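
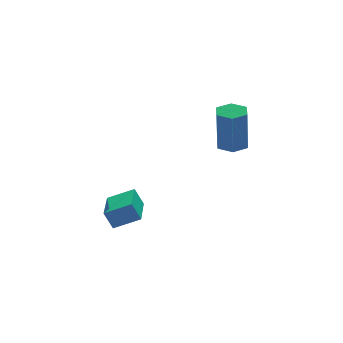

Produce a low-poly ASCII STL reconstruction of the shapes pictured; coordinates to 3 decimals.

solid 
facet normal -0.833 0.364 -0.418
outer loop
vertex -2.902 -2.27 -2.427
vertex -2.1 -0.71 -2.667
vertex -2.634 -2.524 -3.182
endloop
endfacet
facet normal -0.453 -0.881 0.135
outer loop
vertex -1.66 -2.95 -2.693
vertex -2.902 -2.27 -2.427
vertex -2.634 -2.524 -3.182
endloop
endfacet
facet normal -0.833 0.364 -0.418
outer loop
vertex -2.634 -2.524 -3.182
vertex -2.1 -0.71 -2.667
vertex -1.832 -0.964 -3.422
endloop
endfacet
facet normal 0.319 -0.302 -0.898
outer loop
vertex -1.832 -0.964 -3.422
vertex -1.66 -2.95 -2.693
vertex -2.634 -2.524 -3.182
endloop
endfacet
facet normal -0.319 0.302 0.898
outer loop
vertex -2.902 -2.27 -2.427
vertex -1.126 -1.136 -2.178
vertex -2.1 -0.71 -2.667
endloop
endfacet
facet normal -0.453 -0.881 0.135
outer loop
vertex -1.928 -2.696 -1.938
vertex -2.902 -2.27 -2.427
vertex -1.66 -2.95 -2.693
endloop
endfacet
facet normal -0.319 0.302 0.898
outer loop
vertex -1.928 -2.696 -1.938
vertex -1.126 -1.136 -2.178
vertex -2.902 -2.27 -2.427
endloop
endfacet
facet normal 0.453 0.881 -0.135
outer loop
vertex -2.1 -0.71 -2.667
vertex -1.126 -1.136 -2.178
vertex -1.832 -0.964 -3.422
endloop
endfacet
facet normal 0.319 -0.302 -0.898
outer loop
vertex -0.858 -1.39 -2.933
vertex -1.66 -2.95 -2.693
vertex -1.832 -0.964 -3.422
endloop
endfacet
facet normal 0.453 0.881 -0.135
outer loop
vertex -1.832 -0.964 -3.422
vertex -1.126 -1.136 -2.178
vertex -0.858 -1.39 -2.933
endloop
endfacet
facet normal 0.833 -0.364 0.418
outer loop
vertex -0.858 -1.39 -2.933
vertex -1.928 -2.696 -1.938
vertex -1.66 -2.95 -2.693
endloop
endfacet
facet normal 0.833 -0.364 0.418
outer loop
vertex -1.126 -1.136 -2.178
vertex -1.928 -2.696 -1.938
vertex -0.858 -1.39 -2.933
endloop
endfacet
facet normal 0.057 0.056 -0.997
outer loop
vertex 3.255 -2.132 -0.411
vertex 2.865 -1.575 -0.402
vertex 3.541 -1.517 -0.36
endloop
endfacet
facet normal 0.906 -0.423 0.027
outer loop
vertex 3.255 -2.132 -0.411
vertex 3.541 -1.517 -0.36
vertex 3.145 -2.242 1.532
endloop
endfacet
facet normal 0.905 -0.424 0.027
outer loop
vertex 3.145 -2.242 1.532
vertex 3.541 -1.517 -0.36
vertex 3.431 -1.628 1.584
endloop
endfacet
facet normal -0.057 -0.058 0.997
outer loop
vertex 3.145 -2.242 1.532
vertex 3.431 -1.628 1.584
vertex 2.755 -1.685 1.542
endloop
endfacet
facet normal 0.057 0.056 -0.997
outer loop
vertex 3.541 -1.517 -0.36
vertex 2.865 -1.575 -0.402
vertex 3.152 -0.96 -0.351
endloop
endfacet
facet normal 0.818 0.570 0.079
outer loop
vertex 3.541 -1.517 -0.36
vertex 3.152 -0.96 -0.351
vertex 3.431 -1.628 1.584
endloop
endfacet
facet normal 0.817 0.571 0.079
outer loop
vertex 3.431 -1.628 1.584
vertex 3.152 -0.96 -0.351
vertex 3.041 -1.071 1.593
endloop
endfacet
facet normal -0.057 -0.056 0.997
outer loop
vertex 3.431 -1.628 1.584
vertex 3.041 -1.071 1.593
vertex 2.755 -1.685 1.542
endloop
endfacet
facet normal 0.056 0.057 -0.997
outer loop
vertex 3.152 -0.96 -0.351
vertex 2.865 -1.575 -0.402
vertex 2.475 -1.018 -0.392
endloop
endfacet
facet normal -0.088 0.995 0.052
outer loop
vertex 3.152 -0.96 -0.351
vertex 2.475 -1.018 -0.392
vertex 3.041 -1.071 1.593
endloop
endfacet
facet normal -0.087 0.995 0.051
outer loop
vertex 3.041 -1.071 1.593
vertex 2.475 -1.018 -0.392
vertex 2.365 -1.128 1.551
endloop
endfacet
facet normal -0.057 -0.056 0.997
outer loop
vertex 3.041 -1.071 1.593
vertex 2.365 -1.128 1.551
vertex 2.755 -1.685 1.542
endloop
endfacet
facet normal 0.057 0.058 -0.997
outer loop
vertex 2.475 -1.018 -0.392
vertex 2.865 -1.575 -0.402
vertex 2.189 -1.632 -0.444
endloop
endfacet
facet normal -0.905 0.424 -0.027
outer loop
vertex 2.475 -1.018 -0.392
vertex 2.189 -1.632 -0.444
vertex 2.365 -1.128 1.551
endloop
endfacet
facet normal -0.906 0.423 -0.027
outer loop
vertex 2.365 -1.128 1.551
vertex 2.189 -1.632 -0.444
vertex 2.079 -1.743 1.5
endloop
endfacet
facet normal -0.057 -0.056 0.997
outer loop
vertex 2.365 -1.128 1.551
vertex 2.079 -1.743 1.5
vertex 2.755 -1.685 1.542
endloop
endfacet
facet normal 0.057 0.056 -0.997
outer loop
vertex 2.189 -1.632 -0.444
vertex 2.865 -1.575 -0.402
vertex 2.579 -2.189 -0.453
endloop
endfacet
facet normal -0.817 -0.571 -0.079
outer loop
vertex 2.189 -1.632 -0.444
vertex 2.579 -2.189 -0.453
vertex 2.079 -1.743 1.5
endloop
endfacet
facet normal -0.818 -0.570 -0.079
outer loop
vertex 2.079 -1.743 1.5
vertex 2.579 -2.189 -0.453
vertex 2.468 -2.3 1.491
endloop
endfacet
facet normal -0.057 -0.056 0.997
outer loop
vertex 2.079 -1.743 1.5
vertex 2.468 -2.3 1.491
vertex 2.755 -1.685 1.542
endloop
endfacet
facet normal 0.057 0.056 -0.997
outer loop
vertex 2.579 -2.189 -0.453
vertex 2.865 -1.575 -0.402
vertex 3.255 -2.132 -0.411
endloop
endfacet
facet normal 0.087 -0.995 -0.052
outer loop
vertex 2.579 -2.189 -0.453
vertex 3.255 -2.132 -0.411
vertex 2.468 -2.3 1.491
endloop
endfacet
facet normal 0.088 -0.995 -0.051
outer loop
vertex 2.468 -2.3 1.491
vertex 3.255 -2.132 -0.411
vertex 3.145 -2.242 1.532
endloop
endfacet
facet normal -0.056 -0.057 0.997
outer loop
vertex 2.468 -2.3 1.491
vertex 3.145 -2.242 1.532
vertex 2.755 -1.685 1.542
endloop
endfacet

endsolid


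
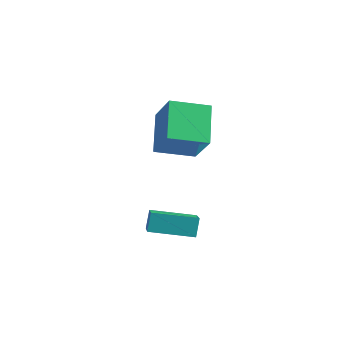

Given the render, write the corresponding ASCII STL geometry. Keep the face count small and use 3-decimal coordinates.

solid 
facet normal -0.501 -0.833 0.234
outer loop
vertex -2.548 0.536 2.361
vertex -3.9 0.965 0.993
vertex -1.462 -0.512 0.958
endloop
endfacet
facet normal 0.686 -0.218 0.694
outer loop
vertex -0.58 0.955 0.547
vertex -2.548 0.536 2.361
vertex -1.462 -0.512 0.958
endloop
endfacet
facet normal -0.501 -0.833 0.234
outer loop
vertex -1.462 -0.512 0.958
vertex -3.9 0.965 0.993
vertex -2.814 -0.082 -0.409
endloop
endfacet
facet normal 0.527 -0.508 -0.681
outer loop
vertex -2.814 -0.082 -0.409
vertex -0.58 0.955 0.547
vertex -1.462 -0.512 0.958
endloop
endfacet
facet normal -0.528 0.508 0.681
outer loop
vertex -2.548 0.536 2.361
vertex -3.018 2.432 0.582
vertex -3.9 0.965 0.993
endloop
endfacet
facet normal 0.686 -0.218 0.694
outer loop
vertex -1.666 2.002 1.949
vertex -2.548 0.536 2.361
vertex -0.58 0.955 0.547
endloop
endfacet
facet normal -0.527 0.508 0.681
outer loop
vertex -1.666 2.002 1.949
vertex -3.018 2.432 0.582
vertex -2.548 0.536 2.361
endloop
endfacet
facet normal -0.686 0.218 -0.694
outer loop
vertex -3.9 0.965 0.993
vertex -3.018 2.432 0.582
vertex -2.814 -0.082 -0.409
endloop
endfacet
facet normal 0.527 -0.509 -0.681
outer loop
vertex -1.932 1.384 -0.821
vertex -0.58 0.955 0.547
vertex -2.814 -0.082 -0.409
endloop
endfacet
facet normal -0.686 0.218 -0.694
outer loop
vertex -2.814 -0.082 -0.409
vertex -3.018 2.432 0.582
vertex -1.932 1.384 -0.821
endloop
endfacet
facet normal 0.501 0.833 -0.234
outer loop
vertex -1.932 1.384 -0.821
vertex -1.666 2.002 1.949
vertex -0.58 0.955 0.547
endloop
endfacet
facet normal 0.501 0.833 -0.234
outer loop
vertex -3.018 2.432 0.582
vertex -1.666 2.002 1.949
vertex -1.932 1.384 -0.821
endloop
endfacet
facet normal -0.724 0.567 -0.393
outer loop
vertex -0.055 -2.624 -1.78
vertex 1.153 -1.278 -2.062
vertex 0.127 -2.958 -2.596
endloop
endfacet
facet normal -0.660 -0.735 0.154
outer loop
vertex 1.407 -3.962 -1.898
vertex -0.055 -2.624 -1.78
vertex 0.127 -2.958 -2.596
endloop
endfacet
facet normal -0.723 0.567 -0.394
outer loop
vertex 0.127 -2.958 -2.596
vertex 1.153 -1.278 -2.062
vertex 1.335 -1.612 -2.877
endloop
endfacet
facet normal 0.203 -0.371 -0.906
outer loop
vertex 1.335 -1.612 -2.877
vertex 1.407 -3.962 -1.898
vertex 0.127 -2.958 -2.596
endloop
endfacet
facet normal -0.203 0.372 0.906
outer loop
vertex -0.055 -2.624 -1.78
vertex 2.433 -2.282 -1.364
vertex 1.153 -1.278 -2.062
endloop
endfacet
facet normal -0.660 -0.735 0.154
outer loop
vertex 1.225 -3.628 -1.083
vertex -0.055 -2.624 -1.78
vertex 1.407 -3.962 -1.898
endloop
endfacet
facet normal -0.203 0.371 0.906
outer loop
vertex 1.225 -3.628 -1.083
vertex 2.433 -2.282 -1.364
vertex -0.055 -2.624 -1.78
endloop
endfacet
facet normal 0.660 0.735 -0.154
outer loop
vertex 1.153 -1.278 -2.062
vertex 2.433 -2.282 -1.364
vertex 1.335 -1.612 -2.877
endloop
endfacet
facet normal 0.202 -0.371 -0.906
outer loop
vertex 2.615 -2.616 -2.18
vertex 1.407 -3.962 -1.898
vertex 1.335 -1.612 -2.877
endloop
endfacet
facet normal 0.660 0.735 -0.154
outer loop
vertex 1.335 -1.612 -2.877
vertex 2.433 -2.282 -1.364
vertex 2.615 -2.616 -2.18
endloop
endfacet
facet normal 0.724 -0.567 0.394
outer loop
vertex 2.615 -2.616 -2.18
vertex 1.225 -3.628 -1.083
vertex 1.407 -3.962 -1.898
endloop
endfacet
facet normal 0.724 -0.567 0.394
outer loop
vertex 2.433 -2.282 -1.364
vertex 1.225 -3.628 -1.083
vertex 2.615 -2.616 -2.18
endloop
endfacet

endsolid


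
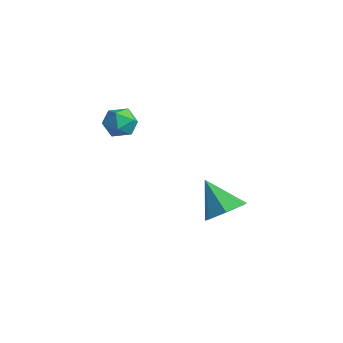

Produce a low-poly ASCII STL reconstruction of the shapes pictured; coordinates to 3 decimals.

solid 
facet normal 0.646 0.112 -0.755
outer loop
vertex 0.331 -0.919 -2.387
vertex -0.283 -0.467 -2.846
vertex 0.326 -0.154 -2.278
endloop
endfacet
facet normal 0.405 -0.126 0.905
outer loop
vertex 0.331 -0.919 -2.387
vertex 0.326 -0.154 -2.278
vertex -1.357 -0.653 -1.594
endloop
endfacet
facet normal 0.646 0.112 -0.755
outer loop
vertex 0.326 -0.154 -2.278
vertex -0.283 -0.467 -2.846
vertex -0.138 0.375 -2.597
endloop
endfacet
facet normal 0.142 0.600 0.788
outer loop
vertex 0.326 -0.154 -2.278
vertex -0.138 0.375 -2.597
vertex -1.357 -0.653 -1.594
endloop
endfacet
facet normal 0.646 0.112 -0.755
outer loop
vertex -0.138 0.375 -2.597
vertex -0.283 -0.467 -2.846
vertex -0.711 0.27 -3.103
endloop
endfacet
facet normal -0.440 0.838 0.324
outer loop
vertex -0.138 0.375 -2.597
vertex -0.711 0.27 -3.103
vertex -1.357 -0.653 -1.594
endloop
endfacet
facet normal 0.647 0.113 -0.754
outer loop
vertex -0.711 0.27 -3.103
vertex -0.283 -0.467 -2.846
vertex -0.962 -0.39 -3.417
endloop
endfacet
facet normal -0.903 0.408 -0.137
outer loop
vertex -0.711 0.27 -3.103
vertex -0.962 -0.39 -3.417
vertex -1.357 -0.653 -1.594
endloop
endfacet
facet normal 0.647 0.111 -0.754
outer loop
vertex -0.962 -0.39 -3.417
vertex -0.283 -0.467 -2.846
vertex -0.702 -1.108 -3.3
endloop
endfacet
facet normal -0.897 -0.365 -0.247
outer loop
vertex -0.962 -0.39 -3.417
vertex -0.702 -1.108 -3.3
vertex -1.357 -0.653 -1.594
endloop
endfacet
facet normal 0.647 0.112 -0.755
outer loop
vertex -0.702 -1.108 -3.3
vertex -0.283 -0.467 -2.846
vertex -0.127 -1.343 -2.842
endloop
endfacet
facet normal -0.428 -0.900 0.076
outer loop
vertex -0.702 -1.108 -3.3
vertex -0.127 -1.343 -2.842
vertex -1.357 -0.653 -1.594
endloop
endfacet
facet normal 0.646 0.112 -0.755
outer loop
vertex -0.127 -1.343 -2.842
vertex -0.283 -0.467 -2.846
vertex 0.331 -0.919 -2.387
endloop
endfacet
facet normal 0.151 -0.794 0.588
outer loop
vertex -0.127 -1.343 -2.842
vertex 0.331 -0.919 -2.387
vertex -1.357 -0.653 -1.594
endloop
endfacet
facet normal -0.309 0.018 0.951
outer loop
vertex -2.368 -3.327 2.567
vertex -2.815 -3.883 2.432
vertex -2.136 -4.009 2.655
endloop
endfacet
facet normal 0.367 0.241 0.899
outer loop
vertex -2.368 -3.327 2.567
vertex -2.136 -4.009 2.655
vertex -1.703 -3.516 2.346
endloop
endfacet
facet normal 0.381 0.803 0.458
outer loop
vertex -2.368 -3.327 2.567
vertex -1.703 -3.516 2.346
vertex -2.114 -3.085 1.932
endloop
endfacet
facet normal -0.288 0.927 0.238
outer loop
vertex -2.368 -3.327 2.567
vertex -2.114 -3.085 1.932
vertex -2.801 -3.312 1.985
endloop
endfacet
facet normal -0.714 0.442 0.543
outer loop
vertex -2.368 -3.327 2.567
vertex -2.801 -3.312 1.985
vertex -2.815 -3.883 2.432
endloop
endfacet
facet normal 0.749 -0.282 0.600
outer loop
vertex -1.703 -3.516 2.346
vertex -2.136 -4.009 2.655
vertex -1.739 -4.188 2.075
endloop
endfacet
facet normal -0.344 -0.643 0.684
outer loop
vertex -2.136 -4.009 2.655
vertex -2.815 -3.883 2.432
vertex -2.426 -4.415 2.128
endloop
endfacet
facet normal -0.999 0.044 0.024
outer loop
vertex -2.815 -3.883 2.432
vertex -2.801 -3.312 1.985
vertex -2.837 -3.984 1.714
endloop
endfacet
facet normal -0.310 0.828 -0.467
outer loop
vertex -2.801 -3.312 1.985
vertex -2.114 -3.085 1.932
vertex -2.404 -3.491 1.405
endloop
endfacet
facet normal 0.771 0.627 -0.112
outer loop
vertex -2.114 -3.085 1.932
vertex -1.703 -3.516 2.346
vertex -1.725 -3.617 1.628
endloop
endfacet
facet normal 0.288 -0.927 -0.238
outer loop
vertex -2.172 -4.173 1.493
vertex -1.739 -4.188 2.075
vertex -2.426 -4.415 2.128
endloop
endfacet
facet normal -0.381 -0.803 -0.458
outer loop
vertex -2.172 -4.173 1.493
vertex -2.426 -4.415 2.128
vertex -2.837 -3.984 1.714
endloop
endfacet
facet normal -0.367 -0.241 -0.899
outer loop
vertex -2.172 -4.173 1.493
vertex -2.837 -3.984 1.714
vertex -2.404 -3.491 1.405
endloop
endfacet
facet normal 0.309 -0.018 -0.951
outer loop
vertex -2.172 -4.173 1.493
vertex -2.404 -3.491 1.405
vertex -1.725 -3.617 1.628
endloop
endfacet
facet normal 0.714 -0.442 -0.543
outer loop
vertex -2.172 -4.173 1.493
vertex -1.725 -3.617 1.628
vertex -1.739 -4.188 2.075
endloop
endfacet
facet normal 0.310 -0.828 0.467
outer loop
vertex -2.426 -4.415 2.128
vertex -1.739 -4.188 2.075
vertex -2.136 -4.009 2.655
endloop
endfacet
facet normal -0.771 -0.627 0.112
outer loop
vertex -2.837 -3.984 1.714
vertex -2.426 -4.415 2.128
vertex -2.815 -3.883 2.432
endloop
endfacet
facet normal -0.749 0.282 -0.600
outer loop
vertex -2.404 -3.491 1.405
vertex -2.837 -3.984 1.714
vertex -2.801 -3.312 1.985
endloop
endfacet
facet normal 0.344 0.643 -0.684
outer loop
vertex -1.725 -3.617 1.628
vertex -2.404 -3.491 1.405
vertex -2.114 -3.085 1.932
endloop
endfacet
facet normal 0.999 -0.044 -0.024
outer loop
vertex -1.739 -4.188 2.075
vertex -1.725 -3.617 1.628
vertex -1.703 -3.516 2.346
endloop
endfacet

endsolid


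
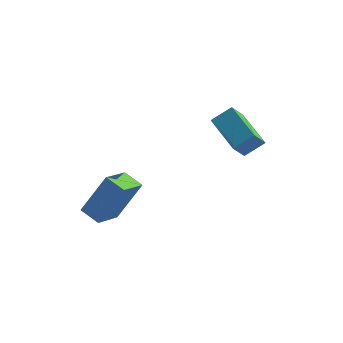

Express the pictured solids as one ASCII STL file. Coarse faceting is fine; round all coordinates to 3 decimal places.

solid 
facet normal -0.700 -0.431 -0.569
outer loop
vertex 3.764 1.336 -0.335
vertex 2.524 2.624 0.214
vertex 4.08 2.03 -1.249
endloop
endfacet
facet normal 0.663 -0.689 -0.294
outer loop
vertex 4.836 2.496 -0.634
vertex 3.764 1.336 -0.335
vertex 4.08 2.03 -1.249
endloop
endfacet
facet normal -0.700 -0.431 -0.569
outer loop
vertex 4.08 2.03 -1.249
vertex 2.524 2.624 0.214
vertex 2.84 3.318 -0.7
endloop
endfacet
facet normal 0.265 0.583 -0.768
outer loop
vertex 2.84 3.318 -0.7
vertex 4.836 2.496 -0.634
vertex 4.08 2.03 -1.249
endloop
endfacet
facet normal -0.265 -0.583 0.768
outer loop
vertex 3.764 1.336 -0.335
vertex 3.28 3.09 0.829
vertex 2.524 2.624 0.214
endloop
endfacet
facet normal 0.663 -0.689 -0.294
outer loop
vertex 4.52 1.802 0.28
vertex 3.764 1.336 -0.335
vertex 4.836 2.496 -0.634
endloop
endfacet
facet normal -0.265 -0.583 0.768
outer loop
vertex 4.52 1.802 0.28
vertex 3.28 3.09 0.829
vertex 3.764 1.336 -0.335
endloop
endfacet
facet normal -0.663 0.689 0.294
outer loop
vertex 2.524 2.624 0.214
vertex 3.28 3.09 0.829
vertex 2.84 3.318 -0.7
endloop
endfacet
facet normal 0.265 0.583 -0.768
outer loop
vertex 3.596 3.784 -0.085
vertex 4.836 2.496 -0.634
vertex 2.84 3.318 -0.7
endloop
endfacet
facet normal -0.663 0.689 0.294
outer loop
vertex 2.84 3.318 -0.7
vertex 3.28 3.09 0.829
vertex 3.596 3.784 -0.085
endloop
endfacet
facet normal 0.700 0.431 0.569
outer loop
vertex 3.596 3.784 -0.085
vertex 4.52 1.802 0.28
vertex 4.836 2.496 -0.634
endloop
endfacet
facet normal 0.700 0.431 0.569
outer loop
vertex 3.28 3.09 0.829
vertex 4.52 1.802 0.28
vertex 3.596 3.784 -0.085
endloop
endfacet
facet normal -0.866 0.393 0.308
outer loop
vertex -1.042 -0.318 -1.835
vertex -0.669 1.029 -2.506
vertex -1.948 -0.94 -3.589
endloop
endfacet
facet normal -0.241 -0.869 0.432
outer loop
vertex -1.091 -1.329 -3.894
vertex -1.042 -0.318 -1.835
vertex -1.948 -0.94 -3.589
endloop
endfacet
facet normal -0.866 0.393 0.308
outer loop
vertex -1.948 -0.94 -3.589
vertex -0.669 1.029 -2.506
vertex -1.575 0.407 -4.26
endloop
endfacet
facet normal -0.438 -0.301 -0.847
outer loop
vertex -1.575 0.407 -4.26
vertex -1.091 -1.329 -3.894
vertex -1.948 -0.94 -3.589
endloop
endfacet
facet normal 0.438 0.301 0.847
outer loop
vertex -1.042 -0.318 -1.835
vertex 0.188 0.64 -2.811
vertex -0.669 1.029 -2.506
endloop
endfacet
facet normal -0.241 -0.869 0.432
outer loop
vertex -0.185 -0.707 -2.14
vertex -1.042 -0.318 -1.835
vertex -1.091 -1.329 -3.894
endloop
endfacet
facet normal 0.438 0.301 0.847
outer loop
vertex -0.185 -0.707 -2.14
vertex 0.188 0.64 -2.811
vertex -1.042 -0.318 -1.835
endloop
endfacet
facet normal 0.241 0.869 -0.432
outer loop
vertex -0.669 1.029 -2.506
vertex 0.188 0.64 -2.811
vertex -1.575 0.407 -4.26
endloop
endfacet
facet normal -0.438 -0.301 -0.847
outer loop
vertex -0.718 0.018 -4.565
vertex -1.091 -1.329 -3.894
vertex -1.575 0.407 -4.26
endloop
endfacet
facet normal 0.241 0.869 -0.432
outer loop
vertex -1.575 0.407 -4.26
vertex 0.188 0.64 -2.811
vertex -0.718 0.018 -4.565
endloop
endfacet
facet normal 0.866 -0.393 -0.308
outer loop
vertex -0.718 0.018 -4.565
vertex -0.185 -0.707 -2.14
vertex -1.091 -1.329 -3.894
endloop
endfacet
facet normal 0.866 -0.393 -0.308
outer loop
vertex 0.188 0.64 -2.811
vertex -0.185 -0.707 -2.14
vertex -0.718 0.018 -4.565
endloop
endfacet

endsolid


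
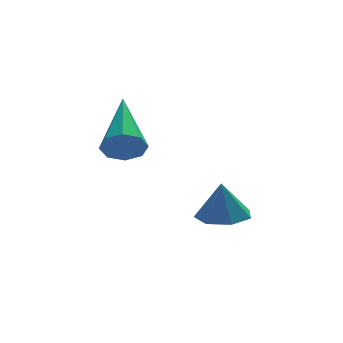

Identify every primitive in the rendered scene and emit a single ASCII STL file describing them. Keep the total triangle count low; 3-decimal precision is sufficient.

solid 
facet normal -0.170 -0.885 -0.434
outer loop
vertex -0.105 -0.149 0.288
vertex -0.522 -0.225 0.606
vertex -0.449 -0.005 0.129
endloop
endfacet
facet normal 0.528 0.512 -0.678
outer loop
vertex -0.105 -0.149 0.288
vertex -0.449 -0.005 0.129
vertex -0.198 1.465 1.434
endloop
endfacet
facet normal -0.169 -0.885 -0.434
outer loop
vertex -0.449 -0.005 0.129
vertex -0.522 -0.225 0.606
vertex -0.836 0.01 0.249
endloop
endfacet
facet normal -0.196 0.670 -0.716
outer loop
vertex -0.449 -0.005 0.129
vertex -0.836 0.01 0.249
vertex -0.198 1.465 1.434
endloop
endfacet
facet normal -0.170 -0.885 -0.433
outer loop
vertex -0.836 0.01 0.249
vertex -0.522 -0.225 0.606
vertex -1.04 -0.112 0.578
endloop
endfacet
facet normal -0.779 0.564 -0.274
outer loop
vertex -0.836 0.01 0.249
vertex -1.04 -0.112 0.578
vertex -0.198 1.465 1.434
endloop
endfacet
facet normal -0.170 -0.885 -0.434
outer loop
vertex -1.04 -0.112 0.578
vertex -0.522 -0.225 0.606
vertex -0.94 -0.301 0.924
endloop
endfacet
facet normal -0.882 0.257 0.395
outer loop
vertex -1.04 -0.112 0.578
vertex -0.94 -0.301 0.924
vertex -0.198 1.465 1.434
endloop
endfacet
facet normal -0.170 -0.885 -0.434
outer loop
vertex -0.94 -0.301 0.924
vertex -0.522 -0.225 0.606
vertex -0.596 -0.445 1.083
endloop
endfacet
facet normal -0.443 -0.072 0.894
outer loop
vertex -0.94 -0.301 0.924
vertex -0.596 -0.445 1.083
vertex -0.198 1.465 1.434
endloop
endfacet
facet normal -0.170 -0.885 -0.434
outer loop
vertex -0.596 -0.445 1.083
vertex -0.522 -0.225 0.606
vertex -0.209 -0.46 0.962
endloop
endfacet
facet normal 0.282 -0.230 0.931
outer loop
vertex -0.596 -0.445 1.083
vertex -0.209 -0.46 0.962
vertex -0.198 1.465 1.434
endloop
endfacet
facet normal -0.171 -0.885 -0.434
outer loop
vertex -0.209 -0.46 0.962
vertex -0.522 -0.225 0.606
vertex -0.005 -0.338 0.633
endloop
endfacet
facet normal 0.863 -0.125 0.489
outer loop
vertex -0.209 -0.46 0.962
vertex -0.005 -0.338 0.633
vertex -0.198 1.465 1.434
endloop
endfacet
facet normal -0.171 -0.884 -0.435
outer loop
vertex -0.005 -0.338 0.633
vertex -0.522 -0.225 0.606
vertex -0.105 -0.149 0.288
endloop
endfacet
facet normal 0.966 0.183 -0.180
outer loop
vertex -0.005 -0.338 0.633
vertex -0.105 -0.149 0.288
vertex -0.198 1.465 1.434
endloop
endfacet
facet normal 0.056 -0.003 -0.998
outer loop
vertex 2.658 1.172 -2.193
vertex 2.009 1.009 -2.229
vertex 2.286 1.618 -2.215
endloop
endfacet
facet normal 0.631 0.553 0.545
outer loop
vertex 2.658 1.172 -2.193
vertex 2.286 1.618 -2.215
vertex 1.951 1.011 -1.211
endloop
endfacet
facet normal 0.057 -0.003 -0.998
outer loop
vertex 2.286 1.618 -2.215
vertex 2.009 1.009 -2.229
vertex 1.706 1.606 -2.248
endloop
endfacet
facet normal -0.047 0.862 0.505
outer loop
vertex 2.286 1.618 -2.215
vertex 1.706 1.606 -2.248
vertex 1.951 1.011 -1.211
endloop
endfacet
facet normal 0.056 -0.004 -0.998
outer loop
vertex 1.706 1.606 -2.248
vertex 2.009 1.009 -2.229
vertex 1.354 1.144 -2.266
endloop
endfacet
facet normal -0.711 0.524 0.469
outer loop
vertex 1.706 1.606 -2.248
vertex 1.354 1.144 -2.266
vertex 1.951 1.011 -1.211
endloop
endfacet
facet normal 0.056 -0.002 -0.998
outer loop
vertex 1.354 1.144 -2.266
vertex 2.009 1.009 -2.229
vertex 1.495 0.58 -2.257
endloop
endfacet
facet normal -0.862 -0.208 0.462
outer loop
vertex 1.354 1.144 -2.266
vertex 1.495 0.58 -2.257
vertex 1.951 1.011 -1.211
endloop
endfacet
facet normal 0.056 -0.002 -0.998
outer loop
vertex 1.495 0.58 -2.257
vertex 2.009 1.009 -2.229
vertex 2.023 0.339 -2.227
endloop
endfacet
facet normal -0.385 -0.782 0.490
outer loop
vertex 1.495 0.58 -2.257
vertex 2.023 0.339 -2.227
vertex 1.951 1.011 -1.211
endloop
endfacet
facet normal 0.057 -0.002 -0.998
outer loop
vertex 2.023 0.339 -2.227
vertex 2.009 1.009 -2.229
vertex 2.54 0.602 -2.198
endloop
endfacet
facet normal 0.360 -0.766 0.532
outer loop
vertex 2.023 0.339 -2.227
vertex 2.54 0.602 -2.198
vertex 1.951 1.011 -1.211
endloop
endfacet
facet normal 0.056 -0.003 -0.998
outer loop
vertex 2.54 0.602 -2.198
vertex 2.009 1.009 -2.229
vertex 2.658 1.172 -2.193
endloop
endfacet
facet normal 0.813 -0.173 0.557
outer loop
vertex 2.54 0.602 -2.198
vertex 2.658 1.172 -2.193
vertex 1.951 1.011 -1.211
endloop
endfacet

endsolid


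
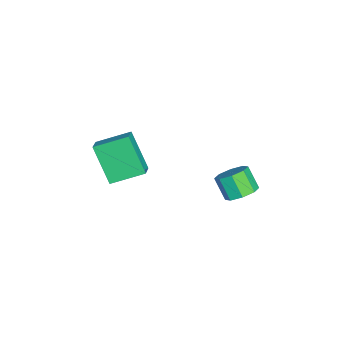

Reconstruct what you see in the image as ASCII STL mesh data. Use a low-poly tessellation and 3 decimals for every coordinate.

solid 
facet normal -0.432 -0.405 0.806
outer loop
vertex -0.617 -5.151 1.971
vertex -0.942 -3.523 2.614
vertex -1.483 -5.142 1.512
endloop
endfacet
facet normal 0.182 -0.915 -0.361
outer loop
vertex -0.538 -4.257 -0.254
vertex -0.617 -5.151 1.971
vertex -1.483 -5.142 1.512
endloop
endfacet
facet normal -0.431 -0.405 0.806
outer loop
vertex -1.483 -5.142 1.512
vertex -0.942 -3.523 2.614
vertex -1.808 -3.515 2.155
endloop
endfacet
facet normal -0.883 0.009 -0.468
outer loop
vertex -1.808 -3.515 2.155
vertex -0.538 -4.257 -0.254
vertex -1.483 -5.142 1.512
endloop
endfacet
facet normal 0.883 -0.009 0.468
outer loop
vertex -0.617 -5.151 1.971
vertex 0.003 -2.638 0.848
vertex -0.942 -3.523 2.614
endloop
endfacet
facet normal 0.183 -0.914 -0.361
outer loop
vertex 0.328 -4.265 0.205
vertex -0.617 -5.151 1.971
vertex -0.538 -4.257 -0.254
endloop
endfacet
facet normal 0.883 -0.009 0.468
outer loop
vertex 0.328 -4.265 0.205
vertex 0.003 -2.638 0.848
vertex -0.617 -5.151 1.971
endloop
endfacet
facet normal -0.183 0.915 0.361
outer loop
vertex -0.942 -3.523 2.614
vertex 0.003 -2.638 0.848
vertex -1.808 -3.515 2.155
endloop
endfacet
facet normal -0.883 0.009 -0.468
outer loop
vertex -0.863 -2.629 0.389
vertex -0.538 -4.257 -0.254
vertex -1.808 -3.515 2.155
endloop
endfacet
facet normal -0.182 0.914 0.361
outer loop
vertex -1.808 -3.515 2.155
vertex 0.003 -2.638 0.848
vertex -0.863 -2.629 0.389
endloop
endfacet
facet normal 0.431 0.405 -0.806
outer loop
vertex -0.863 -2.629 0.389
vertex 0.328 -4.265 0.205
vertex -0.538 -4.257 -0.254
endloop
endfacet
facet normal 0.432 0.405 -0.806
outer loop
vertex 0.003 -2.638 0.848
vertex 0.328 -4.265 0.205
vertex -0.863 -2.629 0.389
endloop
endfacet
facet normal 0.459 0.441 -0.771
outer loop
vertex 0.662 1.851 0.178
vertex -0.039 1.781 -0.279
vertex 0.276 2.361 0.24
endloop
endfacet
facet normal 0.655 0.419 0.629
outer loop
vertex 0.662 1.851 0.178
vertex 0.276 2.361 0.24
vertex 0.08 1.29 1.157
endloop
endfacet
facet normal 0.654 0.420 0.630
outer loop
vertex 0.08 1.29 1.157
vertex 0.276 2.361 0.24
vertex -0.307 1.8 1.219
endloop
endfacet
facet normal -0.459 -0.442 0.771
outer loop
vertex 0.08 1.29 1.157
vertex -0.307 1.8 1.219
vertex -0.621 1.219 0.699
endloop
endfacet
facet normal 0.458 0.441 -0.771
outer loop
vertex 0.276 2.361 0.24
vertex -0.039 1.781 -0.279
vertex -0.295 2.531 -0.002
endloop
endfacet
facet normal 0.038 0.857 0.514
outer loop
vertex 0.276 2.361 0.24
vertex -0.295 2.531 -0.002
vertex -0.307 1.8 1.219
endloop
endfacet
facet normal 0.038 0.857 0.514
outer loop
vertex -0.307 1.8 1.219
vertex -0.295 2.531 -0.002
vertex -0.878 1.97 0.977
endloop
endfacet
facet normal -0.458 -0.442 0.771
outer loop
vertex -0.307 1.8 1.219
vertex -0.878 1.97 0.977
vertex -0.621 1.219 0.699
endloop
endfacet
facet normal 0.459 0.441 -0.771
outer loop
vertex -0.295 2.531 -0.002
vertex -0.039 1.781 -0.279
vertex -0.716 2.261 -0.407
endloop
endfacet
facet normal -0.601 0.793 0.096
outer loop
vertex -0.295 2.531 -0.002
vertex -0.716 2.261 -0.407
vertex -0.878 1.97 0.977
endloop
endfacet
facet normal -0.602 0.793 0.096
outer loop
vertex -0.878 1.97 0.977
vertex -0.716 2.261 -0.407
vertex -1.298 1.7 0.572
endloop
endfacet
facet normal -0.459 -0.442 0.771
outer loop
vertex -0.878 1.97 0.977
vertex -1.298 1.7 0.572
vertex -0.621 1.219 0.699
endloop
endfacet
facet normal 0.459 0.442 -0.771
outer loop
vertex -0.716 2.261 -0.407
vertex -0.039 1.781 -0.279
vertex -0.74 1.71 -0.737
endloop
endfacet
facet normal -0.888 0.264 -0.376
outer loop
vertex -0.716 2.261 -0.407
vertex -0.74 1.71 -0.737
vertex -1.298 1.7 0.572
endloop
endfacet
facet normal -0.888 0.264 -0.376
outer loop
vertex -1.298 1.7 0.572
vertex -0.74 1.71 -0.737
vertex -1.322 1.149 0.242
endloop
endfacet
facet normal -0.459 -0.442 0.771
outer loop
vertex -1.298 1.7 0.572
vertex -1.322 1.149 0.242
vertex -0.621 1.219 0.699
endloop
endfacet
facet normal 0.459 0.442 -0.771
outer loop
vertex -0.74 1.71 -0.737
vertex -0.039 1.781 -0.279
vertex -0.353 1.2 -0.799
endloop
endfacet
facet normal -0.654 -0.420 -0.629
outer loop
vertex -0.74 1.71 -0.737
vertex -0.353 1.2 -0.799
vertex -1.322 1.149 0.242
endloop
endfacet
facet normal -0.654 -0.419 -0.630
outer loop
vertex -1.322 1.149 0.242
vertex -0.353 1.2 -0.799
vertex -0.936 0.639 0.18
endloop
endfacet
facet normal -0.459 -0.441 0.771
outer loop
vertex -1.322 1.149 0.242
vertex -0.936 0.639 0.18
vertex -0.621 1.219 0.699
endloop
endfacet
facet normal 0.458 0.442 -0.771
outer loop
vertex -0.353 1.2 -0.799
vertex -0.039 1.781 -0.279
vertex 0.218 1.03 -0.557
endloop
endfacet
facet normal -0.038 -0.857 -0.514
outer loop
vertex -0.353 1.2 -0.799
vertex 0.218 1.03 -0.557
vertex -0.936 0.639 0.18
endloop
endfacet
facet normal -0.038 -0.857 -0.514
outer loop
vertex -0.936 0.639 0.18
vertex 0.218 1.03 -0.557
vertex -0.365 0.469 0.422
endloop
endfacet
facet normal -0.458 -0.441 0.771
outer loop
vertex -0.936 0.639 0.18
vertex -0.365 0.469 0.422
vertex -0.621 1.219 0.699
endloop
endfacet
facet normal 0.459 0.442 -0.771
outer loop
vertex 0.218 1.03 -0.557
vertex -0.039 1.781 -0.279
vertex 0.638 1.3 -0.152
endloop
endfacet
facet normal 0.602 -0.793 -0.096
outer loop
vertex 0.218 1.03 -0.557
vertex 0.638 1.3 -0.152
vertex -0.365 0.469 0.422
endloop
endfacet
facet normal 0.602 -0.793 -0.097
outer loop
vertex -0.365 0.469 0.422
vertex 0.638 1.3 -0.152
vertex 0.056 0.739 0.827
endloop
endfacet
facet normal -0.459 -0.441 0.771
outer loop
vertex -0.365 0.469 0.422
vertex 0.056 0.739 0.827
vertex -0.621 1.219 0.699
endloop
endfacet
facet normal 0.459 0.442 -0.771
outer loop
vertex 0.638 1.3 -0.152
vertex -0.039 1.781 -0.279
vertex 0.662 1.851 0.178
endloop
endfacet
facet normal 0.888 -0.264 0.376
outer loop
vertex 0.638 1.3 -0.152
vertex 0.662 1.851 0.178
vertex 0.056 0.739 0.827
endloop
endfacet
facet normal 0.888 -0.264 0.376
outer loop
vertex 0.056 0.739 0.827
vertex 0.662 1.851 0.178
vertex 0.08 1.29 1.157
endloop
endfacet
facet normal -0.459 -0.442 0.771
outer loop
vertex 0.056 0.739 0.827
vertex 0.08 1.29 1.157
vertex -0.621 1.219 0.699
endloop
endfacet

endsolid


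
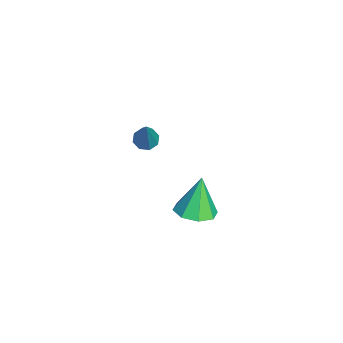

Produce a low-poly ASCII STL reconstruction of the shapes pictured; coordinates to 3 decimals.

solid 
facet normal -0.472 0.022 -0.881
outer loop
vertex 1.273 -4.068 1.072
vertex 0.885 -3.778 1.287
vertex 1.344 -3.669 1.044
endloop
endfacet
facet normal 0.948 -0.187 -0.259
outer loop
vertex 1.273 -4.068 1.072
vertex 1.344 -3.669 1.044
vertex 1.895 -3.822 3.173
endloop
endfacet
facet normal -0.471 0.020 -0.882
outer loop
vertex 1.344 -3.669 1.044
vertex 0.885 -3.778 1.287
vertex 1.145 -3.334 1.158
endloop
endfacet
facet normal 0.820 0.546 -0.173
outer loop
vertex 1.344 -3.669 1.044
vertex 1.145 -3.334 1.158
vertex 1.895 -3.822 3.173
endloop
endfacet
facet normal -0.473 0.021 -0.881
outer loop
vertex 1.145 -3.334 1.158
vertex 0.885 -3.778 1.287
vertex 0.795 -3.259 1.348
endloop
endfacet
facet normal 0.274 0.953 0.129
outer loop
vertex 1.145 -3.334 1.158
vertex 0.795 -3.259 1.348
vertex 1.895 -3.822 3.173
endloop
endfacet
facet normal -0.472 0.022 -0.881
outer loop
vertex 0.795 -3.259 1.348
vertex 0.885 -3.778 1.287
vertex 0.497 -3.487 1.502
endloop
endfacet
facet normal -0.370 0.801 0.470
outer loop
vertex 0.795 -3.259 1.348
vertex 0.497 -3.487 1.502
vertex 1.895 -3.822 3.173
endloop
endfacet
facet normal -0.472 0.021 -0.881
outer loop
vertex 0.497 -3.487 1.502
vertex 0.885 -3.778 1.287
vertex 0.427 -3.886 1.53
endloop
endfacet
facet normal -0.738 0.175 0.652
outer loop
vertex 0.497 -3.487 1.502
vertex 0.427 -3.886 1.53
vertex 1.895 -3.822 3.173
endloop
endfacet
facet normal -0.472 0.021 -0.881
outer loop
vertex 0.427 -3.886 1.53
vertex 0.885 -3.778 1.287
vertex 0.625 -4.221 1.416
endloop
endfacet
facet normal -0.610 -0.554 0.567
outer loop
vertex 0.427 -3.886 1.53
vertex 0.625 -4.221 1.416
vertex 1.895 -3.822 3.173
endloop
endfacet
facet normal -0.473 0.021 -0.881
outer loop
vertex 0.625 -4.221 1.416
vertex 0.885 -3.778 1.287
vertex 0.976 -4.296 1.226
endloop
endfacet
facet normal -0.063 -0.962 0.264
outer loop
vertex 0.625 -4.221 1.416
vertex 0.976 -4.296 1.226
vertex 1.895 -3.822 3.173
endloop
endfacet
facet normal -0.473 0.021 -0.881
outer loop
vertex 0.976 -4.296 1.226
vertex 0.885 -3.778 1.287
vertex 1.273 -4.068 1.072
endloop
endfacet
facet normal 0.582 -0.810 -0.077
outer loop
vertex 0.976 -4.296 1.226
vertex 1.273 -4.068 1.072
vertex 1.895 -3.822 3.173
endloop
endfacet
facet normal 0.312 -0.176 -0.934
outer loop
vertex 2.211 -1.25 -2.946
vertex 1.596 -1.916 -3.026
vertex 1.601 -1.021 -3.193
endloop
endfacet
facet normal 0.200 0.914 0.354
outer loop
vertex 2.211 -1.25 -2.946
vertex 1.601 -1.021 -3.193
vertex 1.044 -1.604 -1.374
endloop
endfacet
facet normal 0.312 -0.176 -0.934
outer loop
vertex 1.601 -1.021 -3.193
vertex 1.596 -1.916 -3.026
vertex 0.988 -1.317 -3.342
endloop
endfacet
facet normal -0.458 0.878 0.141
outer loop
vertex 1.601 -1.021 -3.193
vertex 0.988 -1.317 -3.342
vertex 1.044 -1.604 -1.374
endloop
endfacet
facet normal 0.312 -0.176 -0.934
outer loop
vertex 0.988 -1.317 -3.342
vertex 1.596 -1.916 -3.026
vertex 0.731 -1.963 -3.306
endloop
endfacet
facet normal -0.925 0.372 0.081
outer loop
vertex 0.988 -1.317 -3.342
vertex 0.731 -1.963 -3.306
vertex 1.044 -1.604 -1.374
endloop
endfacet
facet normal 0.312 -0.176 -0.934
outer loop
vertex 0.731 -1.963 -3.306
vertex 1.596 -1.916 -3.026
vertex 0.981 -2.582 -3.106
endloop
endfacet
facet normal -0.928 -0.308 0.208
outer loop
vertex 0.731 -1.963 -3.306
vertex 0.981 -2.582 -3.106
vertex 1.044 -1.604 -1.374
endloop
endfacet
facet normal 0.312 -0.176 -0.934
outer loop
vertex 0.981 -2.582 -3.106
vertex 1.596 -1.916 -3.026
vertex 1.591 -2.81 -2.859
endloop
endfacet
facet normal -0.466 -0.763 0.448
outer loop
vertex 0.981 -2.582 -3.106
vertex 1.591 -2.81 -2.859
vertex 1.044 -1.604 -1.374
endloop
endfacet
facet normal 0.312 -0.176 -0.934
outer loop
vertex 1.591 -2.81 -2.859
vertex 1.596 -1.916 -3.026
vertex 2.204 -2.515 -2.71
endloop
endfacet
facet normal 0.189 -0.727 0.660
outer loop
vertex 1.591 -2.81 -2.859
vertex 2.204 -2.515 -2.71
vertex 1.044 -1.604 -1.374
endloop
endfacet
facet normal 0.312 -0.176 -0.934
outer loop
vertex 2.204 -2.515 -2.71
vertex 1.596 -1.916 -3.026
vertex 2.461 -1.869 -2.746
endloop
endfacet
facet normal 0.657 -0.221 0.721
outer loop
vertex 2.204 -2.515 -2.71
vertex 2.461 -1.869 -2.746
vertex 1.044 -1.604 -1.374
endloop
endfacet
facet normal 0.312 -0.176 -0.934
outer loop
vertex 2.461 -1.869 -2.746
vertex 1.596 -1.916 -3.026
vertex 2.211 -1.25 -2.946
endloop
endfacet
facet normal 0.661 0.459 0.594
outer loop
vertex 2.461 -1.869 -2.746
vertex 2.211 -1.25 -2.946
vertex 1.044 -1.604 -1.374
endloop
endfacet

endsolid


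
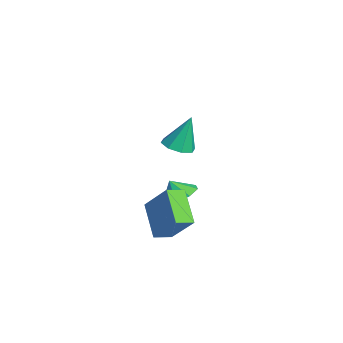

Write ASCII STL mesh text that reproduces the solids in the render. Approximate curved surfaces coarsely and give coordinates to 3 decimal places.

solid 
facet normal 0.269 0.460 -0.846
outer loop
vertex -2.049 2.803 -1.886
vertex -2.918 2.561 -2.294
vertex -2.581 3.33 -1.769
endloop
endfacet
facet normal 0.320 0.114 0.941
outer loop
vertex -2.049 2.803 -1.886
vertex -2.581 3.33 -1.769
vertex -3.202 2.079 -1.406
endloop
endfacet
facet normal 0.270 0.459 -0.846
outer loop
vertex -2.581 3.33 -1.769
vertex -2.918 2.561 -2.294
vertex -3.31 3.407 -1.96
endloop
endfacet
facet normal -0.200 0.363 0.910
outer loop
vertex -2.581 3.33 -1.769
vertex -3.31 3.407 -1.96
vertex -3.202 2.079 -1.406
endloop
endfacet
facet normal 0.269 0.459 -0.847
outer loop
vertex -3.31 3.407 -1.96
vertex -2.918 2.561 -2.294
vertex -3.81 2.988 -2.346
endloop
endfacet
facet normal -0.706 0.223 0.672
outer loop
vertex -3.31 3.407 -1.96
vertex -3.81 2.988 -2.346
vertex -3.202 2.079 -1.406
endloop
endfacet
facet normal 0.270 0.460 -0.846
outer loop
vertex -3.81 2.988 -2.346
vertex -2.918 2.561 -2.294
vertex -3.787 2.32 -2.702
endloop
endfacet
facet normal -0.903 -0.226 0.366
outer loop
vertex -3.81 2.988 -2.346
vertex -3.787 2.32 -2.702
vertex -3.202 2.079 -1.406
endloop
endfacet
facet normal 0.270 0.460 -0.846
outer loop
vertex -3.787 2.32 -2.702
vertex -2.918 2.561 -2.294
vertex -3.256 1.793 -2.819
endloop
endfacet
facet normal -0.675 -0.718 0.171
outer loop
vertex -3.787 2.32 -2.702
vertex -3.256 1.793 -2.819
vertex -3.202 2.079 -1.406
endloop
endfacet
facet normal 0.269 0.460 -0.846
outer loop
vertex -3.256 1.793 -2.819
vertex -2.918 2.561 -2.294
vertex -2.526 1.716 -2.629
endloop
endfacet
facet normal -0.155 -0.967 0.202
outer loop
vertex -3.256 1.793 -2.819
vertex -2.526 1.716 -2.629
vertex -3.202 2.079 -1.406
endloop
endfacet
facet normal 0.270 0.461 -0.846
outer loop
vertex -2.526 1.716 -2.629
vertex -2.918 2.561 -2.294
vertex -2.027 2.134 -2.242
endloop
endfacet
facet normal 0.351 -0.827 0.440
outer loop
vertex -2.526 1.716 -2.629
vertex -2.027 2.134 -2.242
vertex -3.202 2.079 -1.406
endloop
endfacet
facet normal 0.270 0.459 -0.846
outer loop
vertex -2.027 2.134 -2.242
vertex -2.918 2.561 -2.294
vertex -2.049 2.803 -1.886
endloop
endfacet
facet normal 0.548 -0.379 0.746
outer loop
vertex -2.027 2.134 -2.242
vertex -2.049 2.803 -1.886
vertex -3.202 2.079 -1.406
endloop
endfacet
facet normal -0.551 -0.365 -0.751
outer loop
vertex -1.093 0.418 -1.562
vertex -1.332 1.33 -1.83
vertex 0.528 0.485 -2.784
endloop
endfacet
facet normal 0.244 -0.930 0.273
outer loop
vertex 1.712 1.27 -1.17
vertex -1.093 0.418 -1.562
vertex 0.528 0.485 -2.784
endloop
endfacet
facet normal -0.551 -0.365 -0.751
outer loop
vertex 0.528 0.485 -2.784
vertex -1.332 1.33 -1.83
vertex 0.288 1.397 -3.051
endloop
endfacet
facet normal 0.798 0.034 -0.602
outer loop
vertex 0.288 1.397 -3.051
vertex 1.712 1.27 -1.17
vertex 0.528 0.485 -2.784
endloop
endfacet
facet normal -0.798 -0.032 0.601
outer loop
vertex -1.093 0.418 -1.562
vertex -0.148 2.115 -0.216
vertex -1.332 1.33 -1.83
endloop
endfacet
facet normal 0.244 -0.930 0.273
outer loop
vertex 0.092 1.203 0.051
vertex -1.093 0.418 -1.562
vertex 1.712 1.27 -1.17
endloop
endfacet
facet normal -0.798 -0.034 0.602
outer loop
vertex 0.092 1.203 0.051
vertex -0.148 2.115 -0.216
vertex -1.093 0.418 -1.562
endloop
endfacet
facet normal -0.244 0.930 -0.273
outer loop
vertex -1.332 1.33 -1.83
vertex -0.148 2.115 -0.216
vertex 0.288 1.397 -3.051
endloop
endfacet
facet normal 0.798 0.032 -0.602
outer loop
vertex 1.473 2.182 -1.438
vertex 1.712 1.27 -1.17
vertex 0.288 1.397 -3.051
endloop
endfacet
facet normal -0.244 0.930 -0.273
outer loop
vertex 0.288 1.397 -3.051
vertex -0.148 2.115 -0.216
vertex 1.473 2.182 -1.438
endloop
endfacet
facet normal 0.551 0.365 0.751
outer loop
vertex 1.473 2.182 -1.438
vertex 0.092 1.203 0.051
vertex 1.712 1.27 -1.17
endloop
endfacet
facet normal 0.551 0.365 0.751
outer loop
vertex -0.148 2.115 -0.216
vertex 0.092 1.203 0.051
vertex 1.473 2.182 -1.438
endloop
endfacet
facet normal 0.001 -0.336 -0.942
outer loop
vertex 0.95 1.686 2.949
vertex 0.121 1.724 2.935
vertex 0.736 2.25 2.748
endloop
endfacet
facet normal 0.872 0.421 0.252
outer loop
vertex 0.95 1.686 2.949
vertex 0.736 2.25 2.748
vertex 0.119 2.356 4.705
endloop
endfacet
facet normal 0.001 -0.336 -0.942
outer loop
vertex 0.736 2.25 2.748
vertex 0.121 1.724 2.935
vertex 0.161 2.505 2.656
endloop
endfacet
facet normal 0.394 0.916 0.075
outer loop
vertex 0.736 2.25 2.748
vertex 0.161 2.505 2.656
vertex 0.119 2.356 4.705
endloop
endfacet
facet normal -0.000 -0.336 -0.942
outer loop
vertex 0.161 2.505 2.656
vertex 0.121 1.724 2.935
vertex -0.437 2.304 2.728
endloop
endfacet
facet normal -0.311 0.948 0.063
outer loop
vertex 0.161 2.505 2.656
vertex -0.437 2.304 2.728
vertex 0.119 2.356 4.705
endloop
endfacet
facet normal 0.001 -0.335 -0.942
outer loop
vertex -0.437 2.304 2.728
vertex 0.121 1.724 2.935
vertex -0.708 1.763 2.92
endloop
endfacet
facet normal -0.838 0.499 0.222
outer loop
vertex -0.437 2.304 2.728
vertex -0.708 1.763 2.92
vertex 0.119 2.356 4.705
endloop
endfacet
facet normal 0.001 -0.335 -0.942
outer loop
vertex -0.708 1.763 2.92
vertex 0.121 1.724 2.935
vertex -0.494 1.199 3.121
endloop
endfacet
facet normal -0.872 -0.167 0.460
outer loop
vertex -0.708 1.763 2.92
vertex -0.494 1.199 3.121
vertex 0.119 2.356 4.705
endloop
endfacet
facet normal 0.002 -0.336 -0.942
outer loop
vertex -0.494 1.199 3.121
vertex 0.121 1.724 2.935
vertex 0.08 0.944 3.213
endloop
endfacet
facet normal -0.396 -0.662 0.637
outer loop
vertex -0.494 1.199 3.121
vertex 0.08 0.944 3.213
vertex 0.119 2.356 4.705
endloop
endfacet
facet normal -0.001 -0.336 -0.942
outer loop
vertex 0.08 0.944 3.213
vertex 0.121 1.724 2.935
vertex 0.678 1.145 3.141
endloop
endfacet
facet normal 0.311 -0.694 0.649
outer loop
vertex 0.08 0.944 3.213
vertex 0.678 1.145 3.141
vertex 0.119 2.356 4.705
endloop
endfacet
facet normal 0.001 -0.335 -0.942
outer loop
vertex 0.678 1.145 3.141
vertex 0.121 1.724 2.935
vertex 0.95 1.686 2.949
endloop
endfacet
facet normal 0.836 -0.247 0.490
outer loop
vertex 0.678 1.145 3.141
vertex 0.95 1.686 2.949
vertex 0.119 2.356 4.705
endloop
endfacet

endsolid


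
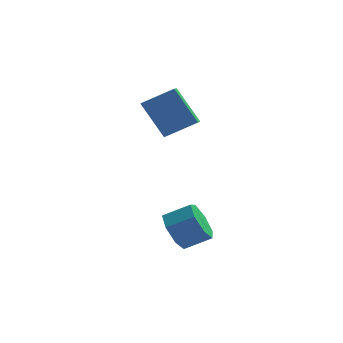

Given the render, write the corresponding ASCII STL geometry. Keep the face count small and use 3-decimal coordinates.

solid 
facet normal -0.853 -0.166 -0.495
outer loop
vertex -0.403 0.346 2.772
vertex -0.375 1.098 2.471
vertex 0.691 -0.355 1.122
endloop
endfacet
facet normal -0.035 -0.928 0.371
outer loop
vertex 2.115 -0.078 1.949
vertex -0.403 0.346 2.772
vertex 0.691 -0.355 1.122
endloop
endfacet
facet normal -0.853 -0.166 -0.495
outer loop
vertex 0.691 -0.355 1.122
vertex -0.375 1.098 2.471
vertex 0.719 0.397 0.821
endloop
endfacet
facet normal 0.521 -0.334 -0.785
outer loop
vertex 0.719 0.397 0.821
vertex 2.115 -0.078 1.949
vertex 0.691 -0.355 1.122
endloop
endfacet
facet normal -0.521 0.334 0.785
outer loop
vertex -0.403 0.346 2.772
vertex 1.049 1.375 3.298
vertex -0.375 1.098 2.471
endloop
endfacet
facet normal -0.035 -0.928 0.371
outer loop
vertex 1.021 0.623 3.599
vertex -0.403 0.346 2.772
vertex 2.115 -0.078 1.949
endloop
endfacet
facet normal -0.521 0.334 0.785
outer loop
vertex 1.021 0.623 3.599
vertex 1.049 1.375 3.298
vertex -0.403 0.346 2.772
endloop
endfacet
facet normal 0.035 0.928 -0.371
outer loop
vertex -0.375 1.098 2.471
vertex 1.049 1.375 3.298
vertex 0.719 0.397 0.821
endloop
endfacet
facet normal 0.521 -0.334 -0.785
outer loop
vertex 2.143 0.674 1.648
vertex 2.115 -0.078 1.949
vertex 0.719 0.397 0.821
endloop
endfacet
facet normal 0.035 0.928 -0.371
outer loop
vertex 0.719 0.397 0.821
vertex 1.049 1.375 3.298
vertex 2.143 0.674 1.648
endloop
endfacet
facet normal 0.853 0.166 0.495
outer loop
vertex 2.143 0.674 1.648
vertex 1.021 0.623 3.599
vertex 2.115 -0.078 1.949
endloop
endfacet
facet normal 0.853 0.166 0.495
outer loop
vertex 1.049 1.375 3.298
vertex 1.021 0.623 3.599
vertex 2.143 0.674 1.648
endloop
endfacet
facet normal -0.873 -0.112 -0.475
outer loop
vertex 1.898 -3.58 -3.486
vertex 1.49 -3.965 -2.646
vertex 1.528 -3.0 -2.944
endloop
endfacet
facet normal 0.245 0.741 -0.625
outer loop
vertex 1.898 -3.58 -3.486
vertex 1.528 -3.0 -2.944
vertex 3.059 -3.431 -2.854
endloop
endfacet
facet normal 0.245 0.742 -0.624
outer loop
vertex 3.059 -3.431 -2.854
vertex 1.528 -3.0 -2.944
vertex 2.688 -2.851 -2.311
endloop
endfacet
facet normal 0.872 0.112 0.476
outer loop
vertex 3.059 -3.431 -2.854
vertex 2.688 -2.851 -2.311
vertex 2.65 -3.815 -2.014
endloop
endfacet
facet normal -0.873 -0.112 -0.475
outer loop
vertex 1.528 -3.0 -2.944
vertex 1.49 -3.965 -2.646
vertex 1.129 -3.147 -2.177
endloop
endfacet
facet normal -0.178 0.979 0.095
outer loop
vertex 1.528 -3.0 -2.944
vertex 1.129 -3.147 -2.177
vertex 2.688 -2.851 -2.311
endloop
endfacet
facet normal -0.178 0.980 0.094
outer loop
vertex 2.688 -2.851 -2.311
vertex 1.129 -3.147 -2.177
vertex 2.289 -2.997 -1.545
endloop
endfacet
facet normal 0.872 0.112 0.476
outer loop
vertex 2.688 -2.851 -2.311
vertex 2.289 -2.997 -1.545
vertex 2.65 -3.815 -2.014
endloop
endfacet
facet normal -0.872 -0.112 -0.476
outer loop
vertex 1.129 -3.147 -2.177
vertex 1.49 -3.965 -2.646
vertex 1.001 -3.909 -1.764
endloop
endfacet
facet normal -0.467 0.481 0.742
outer loop
vertex 1.129 -3.147 -2.177
vertex 1.001 -3.909 -1.764
vertex 2.289 -2.997 -1.545
endloop
endfacet
facet normal -0.467 0.481 0.742
outer loop
vertex 2.289 -2.997 -1.545
vertex 1.001 -3.909 -1.764
vertex 2.162 -3.759 -1.131
endloop
endfacet
facet normal 0.873 0.113 0.475
outer loop
vertex 2.289 -2.997 -1.545
vertex 2.162 -3.759 -1.131
vertex 2.65 -3.815 -2.014
endloop
endfacet
facet normal -0.872 -0.113 -0.476
outer loop
vertex 1.001 -3.909 -1.764
vertex 1.49 -3.965 -2.646
vertex 1.242 -4.713 -2.015
endloop
endfacet
facet normal -0.404 -0.381 0.832
outer loop
vertex 1.001 -3.909 -1.764
vertex 1.242 -4.713 -2.015
vertex 2.162 -3.759 -1.131
endloop
endfacet
facet normal -0.405 -0.380 0.832
outer loop
vertex 2.162 -3.759 -1.131
vertex 1.242 -4.713 -2.015
vertex 2.402 -4.564 -1.382
endloop
endfacet
facet normal 0.873 0.112 0.475
outer loop
vertex 2.162 -3.759 -1.131
vertex 2.402 -4.564 -1.382
vertex 2.65 -3.815 -2.014
endloop
endfacet
facet normal -0.873 -0.112 -0.475
outer loop
vertex 1.242 -4.713 -2.015
vertex 1.49 -3.965 -2.646
vertex 1.669 -4.954 -2.742
endloop
endfacet
facet normal -0.038 -0.955 0.294
outer loop
vertex 1.242 -4.713 -2.015
vertex 1.669 -4.954 -2.742
vertex 2.402 -4.564 -1.382
endloop
endfacet
facet normal -0.038 -0.955 0.294
outer loop
vertex 2.402 -4.564 -1.382
vertex 1.669 -4.954 -2.742
vertex 2.83 -4.805 -2.109
endloop
endfacet
facet normal 0.872 0.113 0.476
outer loop
vertex 2.402 -4.564 -1.382
vertex 2.83 -4.805 -2.109
vertex 2.65 -3.815 -2.014
endloop
endfacet
facet normal -0.872 -0.112 -0.476
outer loop
vertex 1.669 -4.954 -2.742
vertex 1.49 -3.965 -2.646
vertex 1.961 -4.45 -3.396
endloop
endfacet
facet normal 0.357 -0.810 -0.465
outer loop
vertex 1.669 -4.954 -2.742
vertex 1.961 -4.45 -3.396
vertex 2.83 -4.805 -2.109
endloop
endfacet
facet normal 0.358 -0.810 -0.465
outer loop
vertex 2.83 -4.805 -2.109
vertex 1.961 -4.45 -3.396
vertex 3.122 -4.3 -2.764
endloop
endfacet
facet normal 0.872 0.113 0.476
outer loop
vertex 2.83 -4.805 -2.109
vertex 3.122 -4.3 -2.764
vertex 2.65 -3.815 -2.014
endloop
endfacet
facet normal -0.873 -0.112 -0.475
outer loop
vertex 1.961 -4.45 -3.396
vertex 1.49 -3.965 -2.646
vertex 1.898 -3.58 -3.486
endloop
endfacet
facet normal 0.483 -0.055 -0.874
outer loop
vertex 1.961 -4.45 -3.396
vertex 1.898 -3.58 -3.486
vertex 3.122 -4.3 -2.764
endloop
endfacet
facet normal 0.483 -0.056 -0.874
outer loop
vertex 3.122 -4.3 -2.764
vertex 1.898 -3.58 -3.486
vertex 3.059 -3.431 -2.854
endloop
endfacet
facet normal 0.872 0.113 0.476
outer loop
vertex 3.122 -4.3 -2.764
vertex 3.059 -3.431 -2.854
vertex 2.65 -3.815 -2.014
endloop
endfacet

endsolid


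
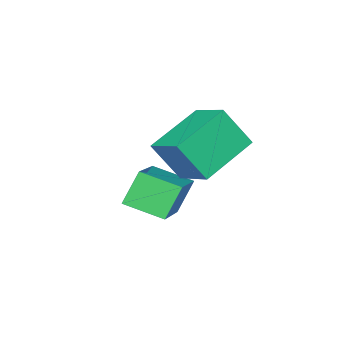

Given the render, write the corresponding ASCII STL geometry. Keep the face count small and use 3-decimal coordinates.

solid 
facet normal -0.344 0.442 -0.829
outer loop
vertex 0.414 3.061 0.237
vertex 0.633 4.353 0.835
vertex 2.249 3.094 -0.506
endloop
endfacet
facet normal -0.152 -0.897 -0.415
outer loop
vertex 2.767 2.427 0.745
vertex 0.414 3.061 0.237
vertex 2.249 3.094 -0.506
endloop
endfacet
facet normal -0.344 0.442 -0.829
outer loop
vertex 2.249 3.094 -0.506
vertex 0.633 4.353 0.835
vertex 2.468 4.386 0.092
endloop
endfacet
facet normal 0.927 0.016 -0.375
outer loop
vertex 2.468 4.386 0.092
vertex 2.767 2.427 0.745
vertex 2.249 3.094 -0.506
endloop
endfacet
facet normal -0.927 -0.016 0.375
outer loop
vertex 0.414 3.061 0.237
vertex 1.151 3.686 2.086
vertex 0.633 4.353 0.835
endloop
endfacet
facet normal -0.152 -0.897 -0.415
outer loop
vertex 0.932 2.394 1.488
vertex 0.414 3.061 0.237
vertex 2.767 2.427 0.745
endloop
endfacet
facet normal -0.927 -0.016 0.375
outer loop
vertex 0.932 2.394 1.488
vertex 1.151 3.686 2.086
vertex 0.414 3.061 0.237
endloop
endfacet
facet normal 0.152 0.897 0.415
outer loop
vertex 0.633 4.353 0.835
vertex 1.151 3.686 2.086
vertex 2.468 4.386 0.092
endloop
endfacet
facet normal 0.927 0.016 -0.375
outer loop
vertex 2.986 3.719 1.343
vertex 2.767 2.427 0.745
vertex 2.468 4.386 0.092
endloop
endfacet
facet normal 0.152 0.897 0.415
outer loop
vertex 2.468 4.386 0.092
vertex 1.151 3.686 2.086
vertex 2.986 3.719 1.343
endloop
endfacet
facet normal 0.344 -0.442 0.829
outer loop
vertex 2.986 3.719 1.343
vertex 0.932 2.394 1.488
vertex 2.767 2.427 0.745
endloop
endfacet
facet normal 0.344 -0.442 0.829
outer loop
vertex 1.151 3.686 2.086
vertex 0.932 2.394 1.488
vertex 2.986 3.719 1.343
endloop
endfacet
facet normal -0.514 0.032 0.857
outer loop
vertex 1.406 1.054 -1.223
vertex 3.004 2.201 -0.307
vertex 0.813 2.199 -1.622
endloop
endfacet
facet normal -0.736 -0.529 -0.422
outer loop
vertex 1.456 2.159 -2.693
vertex 1.406 1.054 -1.223
vertex 0.813 2.199 -1.622
endloop
endfacet
facet normal -0.514 0.032 0.857
outer loop
vertex 0.813 2.199 -1.622
vertex 3.004 2.201 -0.307
vertex 2.41 3.346 -0.706
endloop
endfacet
facet normal -0.440 0.848 -0.296
outer loop
vertex 2.41 3.346 -0.706
vertex 1.456 2.159 -2.693
vertex 0.813 2.199 -1.622
endloop
endfacet
facet normal 0.439 -0.848 0.296
outer loop
vertex 1.406 1.054 -1.223
vertex 3.647 2.161 -1.378
vertex 3.004 2.201 -0.307
endloop
endfacet
facet normal -0.736 -0.529 -0.423
outer loop
vertex 2.05 1.014 -2.294
vertex 1.406 1.054 -1.223
vertex 1.456 2.159 -2.693
endloop
endfacet
facet normal 0.439 -0.848 0.296
outer loop
vertex 2.05 1.014 -2.294
vertex 3.647 2.161 -1.378
vertex 1.406 1.054 -1.223
endloop
endfacet
facet normal 0.736 0.529 0.422
outer loop
vertex 3.004 2.201 -0.307
vertex 3.647 2.161 -1.378
vertex 2.41 3.346 -0.706
endloop
endfacet
facet normal -0.439 0.848 -0.296
outer loop
vertex 3.054 3.306 -1.777
vertex 1.456 2.159 -2.693
vertex 2.41 3.346 -0.706
endloop
endfacet
facet normal 0.736 0.529 0.423
outer loop
vertex 2.41 3.346 -0.706
vertex 3.647 2.161 -1.378
vertex 3.054 3.306 -1.777
endloop
endfacet
facet normal 0.514 -0.032 -0.857
outer loop
vertex 3.054 3.306 -1.777
vertex 2.05 1.014 -2.294
vertex 1.456 2.159 -2.693
endloop
endfacet
facet normal 0.515 -0.032 -0.857
outer loop
vertex 3.647 2.161 -1.378
vertex 2.05 1.014 -2.294
vertex 3.054 3.306 -1.777
endloop
endfacet

endsolid


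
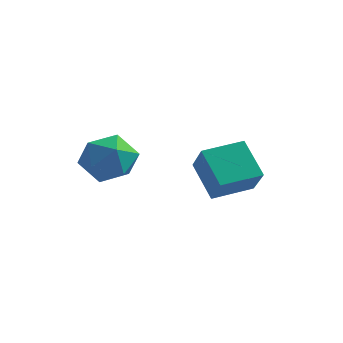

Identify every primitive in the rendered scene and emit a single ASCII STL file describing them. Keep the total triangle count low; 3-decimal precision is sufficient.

solid 
facet normal -0.614 0.367 0.699
outer loop
vertex 2.262 -0.685 -2.379
vertex 3.327 0.63 -2.134
vertex 1.467 0.173 -3.529
endloop
endfacet
facet normal -0.623 -0.769 -0.143
outer loop
vertex 2.573 -0.49 -4.786
vertex 2.262 -0.685 -2.379
vertex 1.467 0.173 -3.529
endloop
endfacet
facet normal -0.614 0.369 0.698
outer loop
vertex 1.467 0.173 -3.529
vertex 3.327 0.63 -2.134
vertex 2.533 1.487 -3.285
endloop
endfacet
facet normal -0.484 0.523 -0.702
outer loop
vertex 2.533 1.487 -3.285
vertex 2.573 -0.49 -4.786
vertex 1.467 0.173 -3.529
endloop
endfacet
facet normal 0.484 -0.523 0.702
outer loop
vertex 2.262 -0.685 -2.379
vertex 4.433 -0.033 -3.391
vertex 3.327 0.63 -2.134
endloop
endfacet
facet normal -0.623 -0.769 -0.143
outer loop
vertex 3.367 -1.347 -3.635
vertex 2.262 -0.685 -2.379
vertex 2.573 -0.49 -4.786
endloop
endfacet
facet normal 0.484 -0.523 0.702
outer loop
vertex 3.367 -1.347 -3.635
vertex 4.433 -0.033 -3.391
vertex 2.262 -0.685 -2.379
endloop
endfacet
facet normal 0.623 0.769 0.143
outer loop
vertex 3.327 0.63 -2.134
vertex 4.433 -0.033 -3.391
vertex 2.533 1.487 -3.285
endloop
endfacet
facet normal -0.484 0.523 -0.702
outer loop
vertex 3.638 0.825 -4.541
vertex 2.573 -0.49 -4.786
vertex 2.533 1.487 -3.285
endloop
endfacet
facet normal 0.623 0.769 0.143
outer loop
vertex 2.533 1.487 -3.285
vertex 4.433 -0.033 -3.391
vertex 3.638 0.825 -4.541
endloop
endfacet
facet normal 0.615 -0.368 -0.698
outer loop
vertex 3.638 0.825 -4.541
vertex 3.367 -1.347 -3.635
vertex 2.573 -0.49 -4.786
endloop
endfacet
facet normal 0.614 -0.368 -0.699
outer loop
vertex 4.433 -0.033 -3.391
vertex 3.367 -1.347 -3.635
vertex 3.638 0.825 -4.541
endloop
endfacet
facet normal 0.423 0.763 0.489
outer loop
vertex -0.557 -1.251 -2.633
vertex -0.481 -1.926 -1.645
vertex 0.419 -1.919 -2.436
endloop
endfacet
facet normal 0.581 0.787 -0.208
outer loop
vertex -0.557 -1.251 -2.633
vertex 0.419 -1.919 -2.436
vertex -0.055 -1.86 -3.535
endloop
endfacet
facet normal -0.032 0.820 -0.572
outer loop
vertex -0.557 -1.251 -2.633
vertex -0.055 -1.86 -3.535
vertex -1.248 -1.829 -3.423
endloop
endfacet
facet normal -0.569 0.816 -0.099
outer loop
vertex -0.557 -1.251 -2.633
vertex -1.248 -1.829 -3.423
vertex -1.511 -1.87 -2.255
endloop
endfacet
facet normal -0.286 0.781 0.555
outer loop
vertex -0.557 -1.251 -2.633
vertex -1.511 -1.87 -2.255
vertex -0.481 -1.926 -1.645
endloop
endfacet
facet normal 0.907 0.177 -0.382
outer loop
vertex -0.055 -1.86 -3.535
vertex 0.419 -1.919 -2.436
vertex 0.331 -2.91 -3.105
endloop
endfacet
facet normal 0.653 0.138 0.744
outer loop
vertex 0.419 -1.919 -2.436
vertex -0.481 -1.926 -1.645
vertex 0.068 -2.951 -1.937
endloop
endfacet
facet normal -0.496 0.167 0.852
outer loop
vertex -0.481 -1.926 -1.645
vertex -1.511 -1.87 -2.255
vertex -1.125 -2.92 -1.825
endloop
endfacet
facet normal -0.952 0.224 -0.207
outer loop
vertex -1.511 -1.87 -2.255
vertex -1.248 -1.829 -3.423
vertex -1.599 -2.861 -2.924
endloop
endfacet
facet normal -0.085 0.231 -0.969
outer loop
vertex -1.248 -1.829 -3.423
vertex -0.055 -1.86 -3.535
vertex -0.699 -2.854 -3.715
endloop
endfacet
facet normal 0.569 -0.816 0.099
outer loop
vertex -0.623 -3.529 -2.727
vertex 0.331 -2.91 -3.105
vertex 0.068 -2.951 -1.937
endloop
endfacet
facet normal 0.032 -0.820 0.572
outer loop
vertex -0.623 -3.529 -2.727
vertex 0.068 -2.951 -1.937
vertex -1.125 -2.92 -1.825
endloop
endfacet
facet normal -0.581 -0.787 0.208
outer loop
vertex -0.623 -3.529 -2.727
vertex -1.125 -2.92 -1.825
vertex -1.599 -2.861 -2.924
endloop
endfacet
facet normal -0.423 -0.763 -0.489
outer loop
vertex -0.623 -3.529 -2.727
vertex -1.599 -2.861 -2.924
vertex -0.699 -2.854 -3.715
endloop
endfacet
facet normal 0.286 -0.781 -0.555
outer loop
vertex -0.623 -3.529 -2.727
vertex -0.699 -2.854 -3.715
vertex 0.331 -2.91 -3.105
endloop
endfacet
facet normal 0.952 -0.224 0.207
outer loop
vertex 0.068 -2.951 -1.937
vertex 0.331 -2.91 -3.105
vertex 0.419 -1.919 -2.436
endloop
endfacet
facet normal 0.085 -0.231 0.969
outer loop
vertex -1.125 -2.92 -1.825
vertex 0.068 -2.951 -1.937
vertex -0.481 -1.926 -1.645
endloop
endfacet
facet normal -0.907 -0.177 0.382
outer loop
vertex -1.599 -2.861 -2.924
vertex -1.125 -2.92 -1.825
vertex -1.511 -1.87 -2.255
endloop
endfacet
facet normal -0.653 -0.138 -0.744
outer loop
vertex -0.699 -2.854 -3.715
vertex -1.599 -2.861 -2.924
vertex -1.248 -1.829 -3.423
endloop
endfacet
facet normal 0.496 -0.167 -0.852
outer loop
vertex 0.331 -2.91 -3.105
vertex -0.699 -2.854 -3.715
vertex -0.055 -1.86 -3.535
endloop
endfacet

endsolid


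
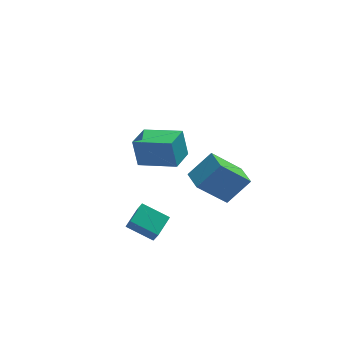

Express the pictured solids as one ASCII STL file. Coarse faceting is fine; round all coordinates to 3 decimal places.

solid 
facet normal -0.823 0.506 -0.260
outer loop
vertex -1.588 3.827 -0.658
vertex -0.803 4.969 -0.921
vertex -1.415 3.382 -2.069
endloop
endfacet
facet normal -0.556 -0.810 0.187
outer loop
vertex 0.263 2.351 -1.539
vertex -1.588 3.827 -0.658
vertex -1.415 3.382 -2.069
endloop
endfacet
facet normal -0.823 0.505 -0.260
outer loop
vertex -1.415 3.382 -2.069
vertex -0.803 4.969 -0.921
vertex -0.63 4.524 -2.333
endloop
endfacet
facet normal 0.116 -0.299 -0.947
outer loop
vertex -0.63 4.524 -2.333
vertex 0.263 2.351 -1.539
vertex -1.415 3.382 -2.069
endloop
endfacet
facet normal -0.116 0.298 0.947
outer loop
vertex -1.588 3.827 -0.658
vertex 0.875 3.938 -0.391
vertex -0.803 4.969 -0.921
endloop
endfacet
facet normal -0.557 -0.810 0.187
outer loop
vertex 0.09 2.796 -0.127
vertex -1.588 3.827 -0.658
vertex 0.263 2.351 -1.539
endloop
endfacet
facet normal -0.116 0.299 0.947
outer loop
vertex 0.09 2.796 -0.127
vertex 0.875 3.938 -0.391
vertex -1.588 3.827 -0.658
endloop
endfacet
facet normal 0.556 0.810 -0.187
outer loop
vertex -0.803 4.969 -0.921
vertex 0.875 3.938 -0.391
vertex -0.63 4.524 -2.333
endloop
endfacet
facet normal 0.117 -0.298 -0.947
outer loop
vertex 1.048 3.493 -1.802
vertex 0.263 2.351 -1.539
vertex -0.63 4.524 -2.333
endloop
endfacet
facet normal 0.557 0.809 -0.187
outer loop
vertex -0.63 4.524 -2.333
vertex 0.875 3.938 -0.391
vertex 1.048 3.493 -1.802
endloop
endfacet
facet normal 0.823 -0.506 0.260
outer loop
vertex 1.048 3.493 -1.802
vertex 0.09 2.796 -0.127
vertex 0.263 2.351 -1.539
endloop
endfacet
facet normal 0.823 -0.505 0.260
outer loop
vertex 0.875 3.938 -0.391
vertex 0.09 2.796 -0.127
vertex 1.048 3.493 -1.802
endloop
endfacet
facet normal -0.618 -0.725 -0.303
outer loop
vertex -1.408 -1.399 -2.712
vertex -2.556 -0.658 -2.144
vertex -1.541 -0.903 -3.628
endloop
endfacet
facet normal 0.776 -0.501 -0.384
outer loop
vertex -0.824 -0.062 -3.276
vertex -1.408 -1.399 -2.712
vertex -1.541 -0.903 -3.628
endloop
endfacet
facet normal -0.618 -0.725 -0.303
outer loop
vertex -1.541 -0.903 -3.628
vertex -2.556 -0.658 -2.144
vertex -2.689 -0.162 -3.059
endloop
endfacet
facet normal -0.127 0.473 -0.872
outer loop
vertex -2.689 -0.162 -3.059
vertex -0.824 -0.062 -3.276
vertex -1.541 -0.903 -3.628
endloop
endfacet
facet normal 0.126 -0.473 0.872
outer loop
vertex -1.408 -1.399 -2.712
vertex -1.839 0.183 -1.792
vertex -2.556 -0.658 -2.144
endloop
endfacet
facet normal 0.776 -0.501 -0.384
outer loop
vertex -0.691 -0.558 -2.361
vertex -1.408 -1.399 -2.712
vertex -0.824 -0.062 -3.276
endloop
endfacet
facet normal 0.127 -0.472 0.872
outer loop
vertex -0.691 -0.558 -2.361
vertex -1.839 0.183 -1.792
vertex -1.408 -1.399 -2.712
endloop
endfacet
facet normal -0.776 0.501 0.384
outer loop
vertex -2.556 -0.658 -2.144
vertex -1.839 0.183 -1.792
vertex -2.689 -0.162 -3.059
endloop
endfacet
facet normal -0.127 0.472 -0.872
outer loop
vertex -1.972 0.679 -2.708
vertex -0.824 -0.062 -3.276
vertex -2.689 -0.162 -3.059
endloop
endfacet
facet normal -0.776 0.501 0.384
outer loop
vertex -2.689 -0.162 -3.059
vertex -1.839 0.183 -1.792
vertex -1.972 0.679 -2.708
endloop
endfacet
facet normal 0.618 0.725 0.303
outer loop
vertex -1.972 0.679 -2.708
vertex -0.691 -0.558 -2.361
vertex -0.824 -0.062 -3.276
endloop
endfacet
facet normal 0.618 0.725 0.303
outer loop
vertex -1.839 0.183 -1.792
vertex -0.691 -0.558 -2.361
vertex -1.972 0.679 -2.708
endloop
endfacet
facet normal -0.680 -0.025 0.732
outer loop
vertex 1.185 -2.498 3.107
vertex 1.022 -1.396 2.993
vertex 0.05 -2.776 2.043
endloop
endfacet
facet normal 0.146 -0.984 0.102
outer loop
vertex 1.458 -2.724 0.527
vertex 1.185 -2.498 3.107
vertex 0.05 -2.776 2.043
endloop
endfacet
facet normal -0.680 -0.025 0.732
outer loop
vertex 0.05 -2.776 2.043
vertex 1.022 -1.396 2.993
vertex -0.113 -1.674 1.929
endloop
endfacet
facet normal -0.718 -0.176 -0.673
outer loop
vertex -0.113 -1.674 1.929
vertex 1.458 -2.724 0.527
vertex 0.05 -2.776 2.043
endloop
endfacet
facet normal 0.718 0.176 0.673
outer loop
vertex 1.185 -2.498 3.107
vertex 2.43 -1.344 1.477
vertex 1.022 -1.396 2.993
endloop
endfacet
facet normal 0.146 -0.984 0.102
outer loop
vertex 2.593 -2.446 1.591
vertex 1.185 -2.498 3.107
vertex 1.458 -2.724 0.527
endloop
endfacet
facet normal 0.718 0.176 0.673
outer loop
vertex 2.593 -2.446 1.591
vertex 2.43 -1.344 1.477
vertex 1.185 -2.498 3.107
endloop
endfacet
facet normal -0.146 0.984 -0.102
outer loop
vertex 1.022 -1.396 2.993
vertex 2.43 -1.344 1.477
vertex -0.113 -1.674 1.929
endloop
endfacet
facet normal -0.718 -0.176 -0.673
outer loop
vertex 1.295 -1.622 0.413
vertex 1.458 -2.724 0.527
vertex -0.113 -1.674 1.929
endloop
endfacet
facet normal -0.146 0.984 -0.102
outer loop
vertex -0.113 -1.674 1.929
vertex 2.43 -1.344 1.477
vertex 1.295 -1.622 0.413
endloop
endfacet
facet normal 0.680 0.025 -0.732
outer loop
vertex 1.295 -1.622 0.413
vertex 2.593 -2.446 1.591
vertex 1.458 -2.724 0.527
endloop
endfacet
facet normal 0.680 0.025 -0.732
outer loop
vertex 2.43 -1.344 1.477
vertex 2.593 -2.446 1.591
vertex 1.295 -1.622 0.413
endloop
endfacet

endsolid


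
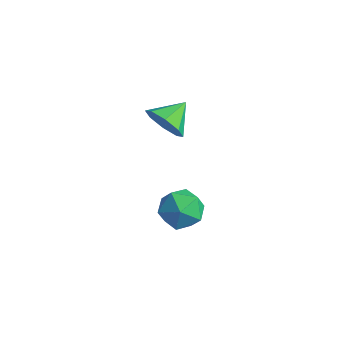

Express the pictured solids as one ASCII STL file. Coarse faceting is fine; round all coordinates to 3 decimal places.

solid 
facet normal 0.021 -0.904 -0.428
outer loop
vertex 0.911 -2.392 2.33
vertex 0.483 -2.042 1.57
vertex 1.377 -2.149 1.839
endloop
endfacet
facet normal 0.623 0.280 0.730
outer loop
vertex 0.911 -2.392 2.33
vertex 1.377 -2.149 1.839
vertex 0.457 -0.858 2.13
endloop
endfacet
facet normal 0.020 -0.904 -0.427
outer loop
vertex 1.377 -2.149 1.839
vertex 0.483 -2.042 1.57
vertex 1.32 -1.844 1.19
endloop
endfacet
facet normal 0.820 0.543 0.183
outer loop
vertex 1.377 -2.149 1.839
vertex 1.32 -1.844 1.19
vertex 0.457 -0.858 2.13
endloop
endfacet
facet normal 0.020 -0.904 -0.427
outer loop
vertex 1.32 -1.844 1.19
vertex 0.483 -2.042 1.57
vertex 0.772 -1.655 0.764
endloop
endfacet
facet normal 0.529 0.781 -0.334
outer loop
vertex 1.32 -1.844 1.19
vertex 0.772 -1.655 0.764
vertex 0.457 -0.858 2.13
endloop
endfacet
facet normal 0.019 -0.904 -0.427
outer loop
vertex 0.772 -1.655 0.764
vertex 0.483 -2.042 1.57
vertex 0.055 -1.692 0.81
endloop
endfacet
facet normal -0.077 0.853 -0.516
outer loop
vertex 0.772 -1.655 0.764
vertex 0.055 -1.692 0.81
vertex 0.457 -0.858 2.13
endloop
endfacet
facet normal 0.021 -0.904 -0.428
outer loop
vertex 0.055 -1.692 0.81
vertex 0.483 -2.042 1.57
vertex -0.411 -1.935 1.301
endloop
endfacet
facet normal -0.646 0.719 -0.257
outer loop
vertex 0.055 -1.692 0.81
vertex -0.411 -1.935 1.301
vertex 0.457 -0.858 2.13
endloop
endfacet
facet normal 0.020 -0.904 -0.427
outer loop
vertex -0.411 -1.935 1.301
vertex 0.483 -2.042 1.57
vertex -0.354 -2.24 1.95
endloop
endfacet
facet normal -0.842 0.456 0.288
outer loop
vertex -0.411 -1.935 1.301
vertex -0.354 -2.24 1.95
vertex 0.457 -0.858 2.13
endloop
endfacet
facet normal 0.020 -0.904 -0.426
outer loop
vertex -0.354 -2.24 1.95
vertex 0.483 -2.042 1.57
vertex 0.194 -2.429 2.377
endloop
endfacet
facet normal -0.552 0.219 0.805
outer loop
vertex -0.354 -2.24 1.95
vertex 0.194 -2.429 2.377
vertex 0.457 -0.858 2.13
endloop
endfacet
facet normal 0.019 -0.904 -0.427
outer loop
vertex 0.194 -2.429 2.377
vertex 0.483 -2.042 1.57
vertex 0.911 -2.392 2.33
endloop
endfacet
facet normal 0.057 0.146 0.988
outer loop
vertex 0.194 -2.429 2.377
vertex 0.911 -2.392 2.33
vertex 0.457 -0.858 2.13
endloop
endfacet
facet normal 0.250 -0.118 0.961
outer loop
vertex 1.885 -1.598 -2.392
vertex 1.054 -2.228 -2.253
vertex 1.979 -2.635 -2.544
endloop
endfacet
facet normal 0.830 -0.007 0.558
outer loop
vertex 1.885 -1.598 -2.392
vertex 1.979 -2.635 -2.544
vertex 2.434 -1.962 -3.212
endloop
endfacet
facet normal 0.750 0.621 0.226
outer loop
vertex 1.885 -1.598 -2.392
vertex 2.434 -1.962 -3.212
vertex 1.79 -1.14 -3.334
endloop
endfacet
facet normal 0.122 0.897 0.424
outer loop
vertex 1.885 -1.598 -2.392
vertex 1.79 -1.14 -3.334
vertex 0.937 -1.304 -2.741
endloop
endfacet
facet normal -0.187 0.440 0.878
outer loop
vertex 1.885 -1.598 -2.392
vertex 0.937 -1.304 -2.741
vertex 1.054 -2.228 -2.253
endloop
endfacet
facet normal 0.854 -0.517 0.061
outer loop
vertex 2.434 -1.962 -3.212
vertex 1.979 -2.635 -2.544
vertex 1.943 -2.816 -3.579
endloop
endfacet
facet normal -0.083 -0.698 0.712
outer loop
vertex 1.979 -2.635 -2.544
vertex 1.054 -2.228 -2.253
vertex 1.09 -2.98 -2.986
endloop
endfacet
facet normal -0.790 0.205 0.578
outer loop
vertex 1.054 -2.228 -2.253
vertex 0.937 -1.304 -2.741
vertex 0.446 -2.158 -3.108
endloop
endfacet
facet normal -0.289 0.945 -0.155
outer loop
vertex 0.937 -1.304 -2.741
vertex 1.79 -1.14 -3.334
vertex 0.901 -1.485 -3.776
endloop
endfacet
facet normal 0.726 0.498 -0.475
outer loop
vertex 1.79 -1.14 -3.334
vertex 2.434 -1.962 -3.212
vertex 1.826 -1.892 -4.067
endloop
endfacet
facet normal -0.122 -0.897 -0.424
outer loop
vertex 0.995 -2.522 -3.928
vertex 1.943 -2.816 -3.579
vertex 1.09 -2.98 -2.986
endloop
endfacet
facet normal -0.750 -0.621 -0.226
outer loop
vertex 0.995 -2.522 -3.928
vertex 1.09 -2.98 -2.986
vertex 0.446 -2.158 -3.108
endloop
endfacet
facet normal -0.830 0.007 -0.558
outer loop
vertex 0.995 -2.522 -3.928
vertex 0.446 -2.158 -3.108
vertex 0.901 -1.485 -3.776
endloop
endfacet
facet normal -0.250 0.118 -0.961
outer loop
vertex 0.995 -2.522 -3.928
vertex 0.901 -1.485 -3.776
vertex 1.826 -1.892 -4.067
endloop
endfacet
facet normal 0.187 -0.440 -0.878
outer loop
vertex 0.995 -2.522 -3.928
vertex 1.826 -1.892 -4.067
vertex 1.943 -2.816 -3.579
endloop
endfacet
facet normal 0.289 -0.945 0.155
outer loop
vertex 1.09 -2.98 -2.986
vertex 1.943 -2.816 -3.579
vertex 1.979 -2.635 -2.544
endloop
endfacet
facet normal -0.726 -0.498 0.475
outer loop
vertex 0.446 -2.158 -3.108
vertex 1.09 -2.98 -2.986
vertex 1.054 -2.228 -2.253
endloop
endfacet
facet normal -0.854 0.517 -0.061
outer loop
vertex 0.901 -1.485 -3.776
vertex 0.446 -2.158 -3.108
vertex 0.937 -1.304 -2.741
endloop
endfacet
facet normal 0.083 0.698 -0.712
outer loop
vertex 1.826 -1.892 -4.067
vertex 0.901 -1.485 -3.776
vertex 1.79 -1.14 -3.334
endloop
endfacet
facet normal 0.790 -0.205 -0.578
outer loop
vertex 1.943 -2.816 -3.579
vertex 1.826 -1.892 -4.067
vertex 2.434 -1.962 -3.212
endloop
endfacet

endsolid


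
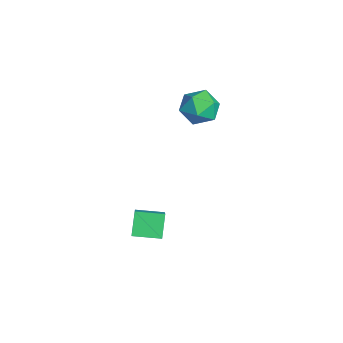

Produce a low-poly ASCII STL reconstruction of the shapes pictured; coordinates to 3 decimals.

solid 
facet normal -0.440 -0.223 0.870
outer loop
vertex -1.857 4.101 3.563
vertex -2.032 3.309 3.271
vertex -1.292 3.462 3.685
endloop
endfacet
facet normal 0.080 0.255 0.964
outer loop
vertex -1.857 4.101 3.563
vertex -1.292 3.462 3.685
vertex -1.014 4.245 3.455
endloop
endfacet
facet normal -0.069 0.825 0.561
outer loop
vertex -1.857 4.101 3.563
vertex -1.014 4.245 3.455
vertex -1.583 4.576 2.898
endloop
endfacet
facet normal -0.681 0.699 0.218
outer loop
vertex -1.857 4.101 3.563
vertex -1.583 4.576 2.898
vertex -2.212 3.998 2.784
endloop
endfacet
facet normal -0.911 0.051 0.409
outer loop
vertex -1.857 4.101 3.563
vertex -2.212 3.998 2.784
vertex -2.032 3.309 3.271
endloop
endfacet
facet normal 0.688 -0.031 0.725
outer loop
vertex -1.014 4.245 3.455
vertex -1.292 3.462 3.685
vertex -0.668 3.542 3.096
endloop
endfacet
facet normal -0.153 -0.806 0.572
outer loop
vertex -1.292 3.462 3.685
vertex -2.032 3.309 3.271
vertex -1.297 2.964 2.982
endloop
endfacet
facet normal -0.916 -0.362 -0.174
outer loop
vertex -2.032 3.309 3.271
vertex -2.212 3.998 2.784
vertex -1.866 3.295 2.425
endloop
endfacet
facet normal -0.544 0.687 -0.483
outer loop
vertex -2.212 3.998 2.784
vertex -1.583 4.576 2.898
vertex -1.588 4.078 2.195
endloop
endfacet
facet normal 0.447 0.891 0.073
outer loop
vertex -1.583 4.576 2.898
vertex -1.014 4.245 3.455
vertex -0.848 4.231 2.609
endloop
endfacet
facet normal 0.681 -0.699 -0.218
outer loop
vertex -1.023 3.439 2.317
vertex -0.668 3.542 3.096
vertex -1.297 2.964 2.982
endloop
endfacet
facet normal 0.069 -0.825 -0.561
outer loop
vertex -1.023 3.439 2.317
vertex -1.297 2.964 2.982
vertex -1.866 3.295 2.425
endloop
endfacet
facet normal -0.080 -0.255 -0.964
outer loop
vertex -1.023 3.439 2.317
vertex -1.866 3.295 2.425
vertex -1.588 4.078 2.195
endloop
endfacet
facet normal 0.440 0.223 -0.870
outer loop
vertex -1.023 3.439 2.317
vertex -1.588 4.078 2.195
vertex -0.848 4.231 2.609
endloop
endfacet
facet normal 0.911 -0.051 -0.409
outer loop
vertex -1.023 3.439 2.317
vertex -0.848 4.231 2.609
vertex -0.668 3.542 3.096
endloop
endfacet
facet normal 0.544 -0.687 0.483
outer loop
vertex -1.297 2.964 2.982
vertex -0.668 3.542 3.096
vertex -1.292 3.462 3.685
endloop
endfacet
facet normal -0.447 -0.891 -0.073
outer loop
vertex -1.866 3.295 2.425
vertex -1.297 2.964 2.982
vertex -2.032 3.309 3.271
endloop
endfacet
facet normal -0.688 0.031 -0.725
outer loop
vertex -1.588 4.078 2.195
vertex -1.866 3.295 2.425
vertex -2.212 3.998 2.784
endloop
endfacet
facet normal 0.153 0.806 -0.572
outer loop
vertex -0.848 4.231 2.609
vertex -1.588 4.078 2.195
vertex -1.583 4.576 2.898
endloop
endfacet
facet normal 0.916 0.362 0.174
outer loop
vertex -0.668 3.542 3.096
vertex -0.848 4.231 2.609
vertex -1.014 4.245 3.455
endloop
endfacet
facet normal -0.603 0.224 0.765
outer loop
vertex 3.011 0.533 1.216
vertex 3.273 1.576 1.118
vertex 1.94 0.717 0.318
endloop
endfacet
facet normal -0.243 -0.966 0.092
outer loop
vertex 2.567 0.484 -0.478
vertex 3.011 0.533 1.216
vertex 1.94 0.717 0.318
endloop
endfacet
facet normal -0.603 0.224 0.765
outer loop
vertex 1.94 0.717 0.318
vertex 3.273 1.576 1.118
vertex 2.202 1.76 0.22
endloop
endfacet
facet normal -0.760 0.131 -0.637
outer loop
vertex 2.202 1.76 0.22
vertex 2.567 0.484 -0.478
vertex 1.94 0.717 0.318
endloop
endfacet
facet normal 0.760 -0.131 0.637
outer loop
vertex 3.011 0.533 1.216
vertex 3.9 1.343 0.322
vertex 3.273 1.576 1.118
endloop
endfacet
facet normal -0.243 -0.966 0.092
outer loop
vertex 3.638 0.3 0.42
vertex 3.011 0.533 1.216
vertex 2.567 0.484 -0.478
endloop
endfacet
facet normal 0.760 -0.131 0.637
outer loop
vertex 3.638 0.3 0.42
vertex 3.9 1.343 0.322
vertex 3.011 0.533 1.216
endloop
endfacet
facet normal 0.243 0.966 -0.092
outer loop
vertex 3.273 1.576 1.118
vertex 3.9 1.343 0.322
vertex 2.202 1.76 0.22
endloop
endfacet
facet normal -0.760 0.131 -0.637
outer loop
vertex 2.829 1.527 -0.576
vertex 2.567 0.484 -0.478
vertex 2.202 1.76 0.22
endloop
endfacet
facet normal 0.243 0.966 -0.092
outer loop
vertex 2.202 1.76 0.22
vertex 3.9 1.343 0.322
vertex 2.829 1.527 -0.576
endloop
endfacet
facet normal 0.603 -0.224 -0.765
outer loop
vertex 2.829 1.527 -0.576
vertex 3.638 0.3 0.42
vertex 2.567 0.484 -0.478
endloop
endfacet
facet normal 0.603 -0.224 -0.765
outer loop
vertex 3.9 1.343 0.322
vertex 3.638 0.3 0.42
vertex 2.829 1.527 -0.576
endloop
endfacet

endsolid
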